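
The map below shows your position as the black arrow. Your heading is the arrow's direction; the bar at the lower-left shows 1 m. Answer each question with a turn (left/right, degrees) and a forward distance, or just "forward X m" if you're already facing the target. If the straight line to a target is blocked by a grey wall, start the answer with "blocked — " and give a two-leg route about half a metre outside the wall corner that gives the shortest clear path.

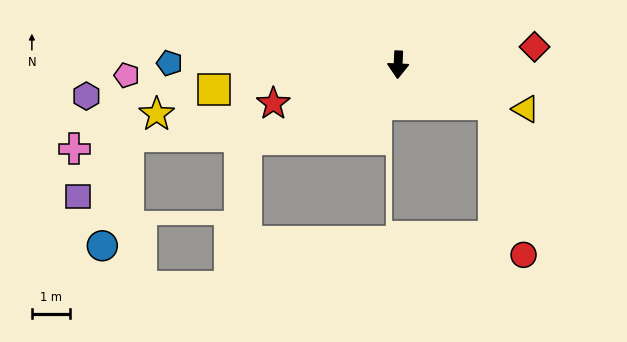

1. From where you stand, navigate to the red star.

turn right 70°, forward 3.5 m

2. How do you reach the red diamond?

turn left 100°, forward 3.6 m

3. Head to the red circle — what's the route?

blocked — turn left 70°, forward 2.7 m, then turn right 56°, forward 4.1 m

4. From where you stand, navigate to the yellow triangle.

turn left 73°, forward 3.6 m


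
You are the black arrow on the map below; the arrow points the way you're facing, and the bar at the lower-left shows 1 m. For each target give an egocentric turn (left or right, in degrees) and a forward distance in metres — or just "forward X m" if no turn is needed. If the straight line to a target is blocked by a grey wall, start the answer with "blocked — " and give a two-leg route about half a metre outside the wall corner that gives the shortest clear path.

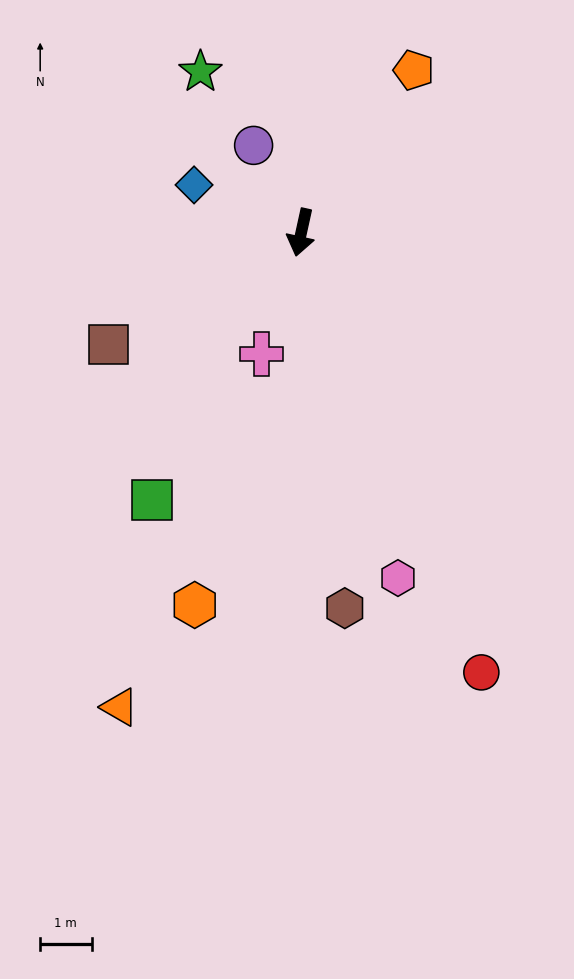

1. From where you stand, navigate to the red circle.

turn left 35°, forward 9.3 m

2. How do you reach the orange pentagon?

turn left 158°, forward 3.8 m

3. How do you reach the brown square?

turn right 47°, forward 4.3 m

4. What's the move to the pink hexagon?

turn left 28°, forward 7.0 m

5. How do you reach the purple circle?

turn right 139°, forward 1.9 m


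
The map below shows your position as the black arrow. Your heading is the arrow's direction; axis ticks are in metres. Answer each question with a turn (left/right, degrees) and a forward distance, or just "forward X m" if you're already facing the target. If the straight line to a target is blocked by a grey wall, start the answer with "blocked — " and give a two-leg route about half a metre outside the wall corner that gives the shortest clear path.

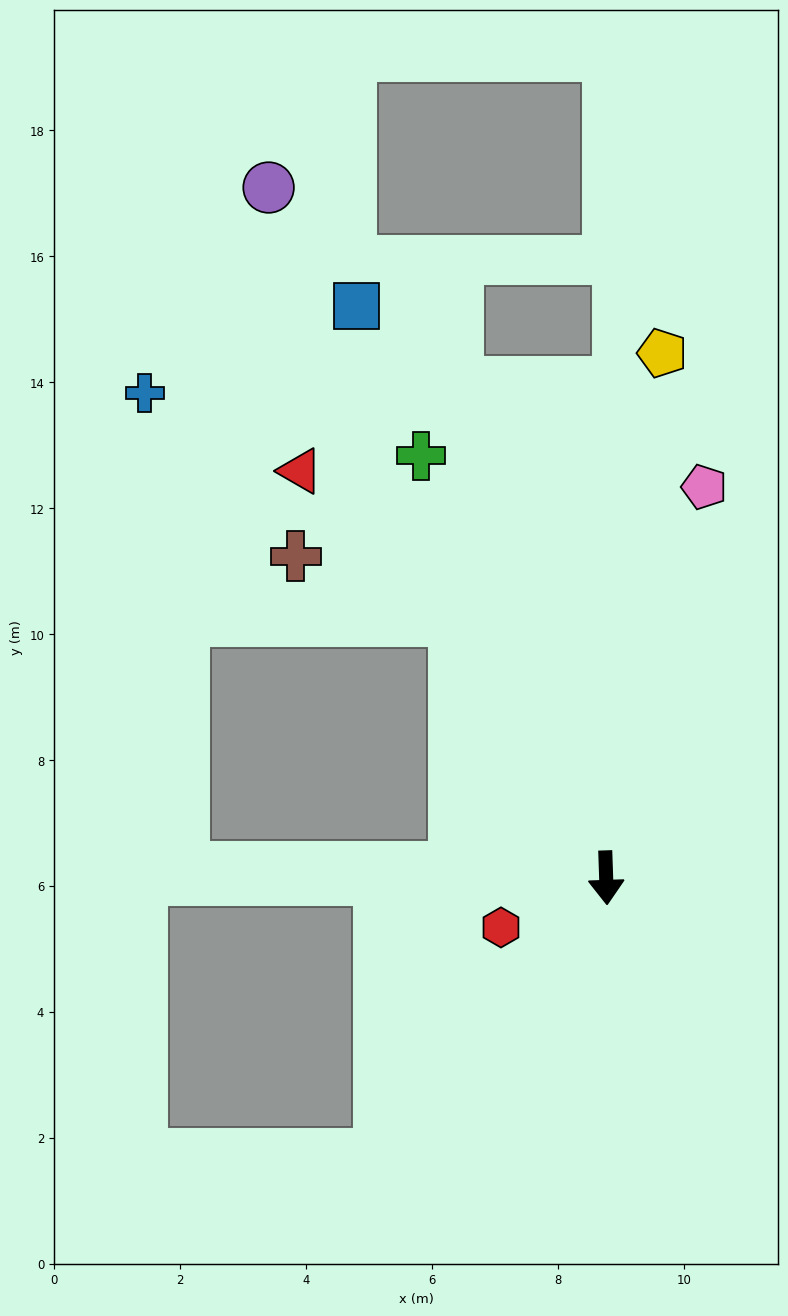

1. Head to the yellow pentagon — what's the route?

turn left 172°, forward 8.4 m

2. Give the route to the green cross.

turn right 158°, forward 7.3 m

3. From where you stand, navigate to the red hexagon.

turn right 67°, forward 1.8 m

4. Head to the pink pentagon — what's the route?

turn left 164°, forward 6.4 m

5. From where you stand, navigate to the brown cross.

blocked — turn right 152°, forward 4.7 m, then turn left 38°, forward 2.7 m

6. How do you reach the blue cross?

blocked — turn right 93°, forward 6.7 m, then turn right 84°, forward 7.6 m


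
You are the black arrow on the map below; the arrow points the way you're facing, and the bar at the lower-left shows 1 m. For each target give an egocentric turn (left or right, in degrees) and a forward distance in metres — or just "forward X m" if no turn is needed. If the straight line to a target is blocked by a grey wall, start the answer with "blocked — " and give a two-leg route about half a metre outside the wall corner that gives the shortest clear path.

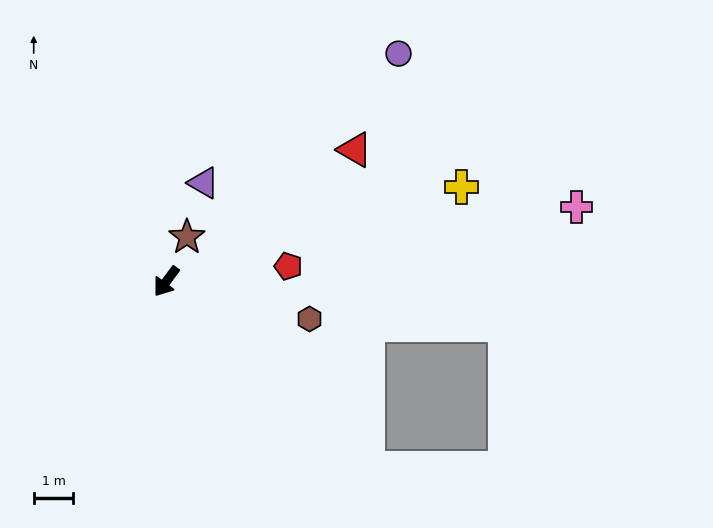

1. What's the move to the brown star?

turn right 168°, forward 1.2 m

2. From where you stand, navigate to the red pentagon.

turn left 134°, forward 3.1 m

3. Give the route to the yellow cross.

turn left 144°, forward 7.8 m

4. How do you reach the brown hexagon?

turn left 112°, forward 3.7 m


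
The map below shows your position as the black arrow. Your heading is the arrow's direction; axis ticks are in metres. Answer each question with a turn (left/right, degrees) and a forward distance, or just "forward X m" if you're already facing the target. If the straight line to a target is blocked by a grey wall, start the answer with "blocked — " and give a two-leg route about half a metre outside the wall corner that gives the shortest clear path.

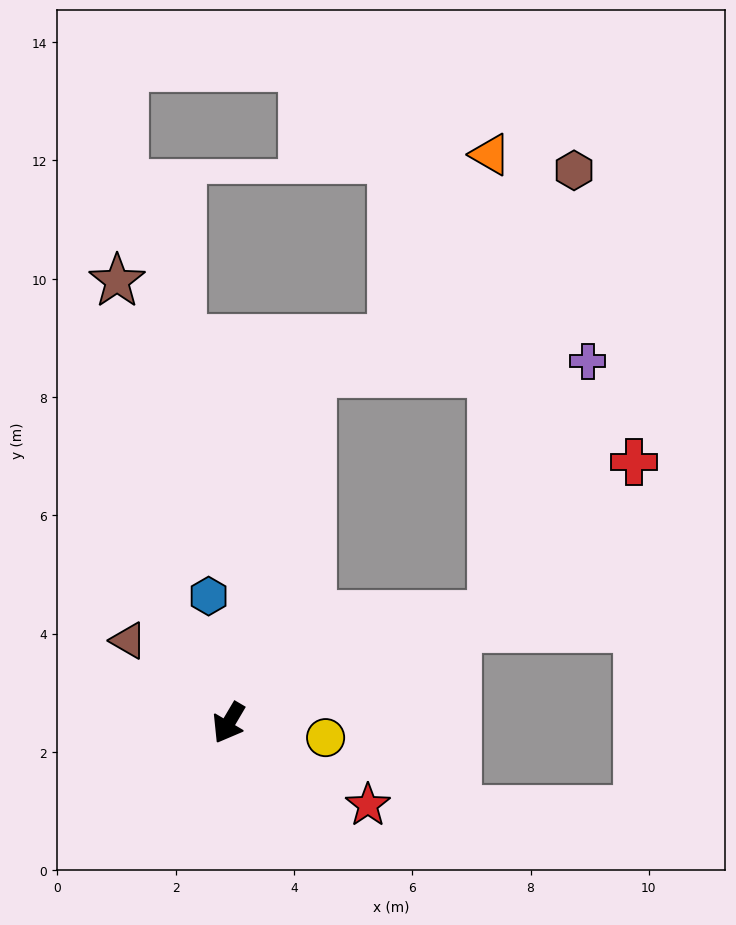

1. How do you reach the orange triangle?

blocked — turn left 143°, forward 4.8 m, then turn left 68°, forward 7.8 m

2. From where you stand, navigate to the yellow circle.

turn left 112°, forward 1.7 m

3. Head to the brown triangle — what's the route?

turn right 99°, forward 2.2 m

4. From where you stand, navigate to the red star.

turn left 90°, forward 2.7 m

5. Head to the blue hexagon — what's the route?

turn right 140°, forward 2.2 m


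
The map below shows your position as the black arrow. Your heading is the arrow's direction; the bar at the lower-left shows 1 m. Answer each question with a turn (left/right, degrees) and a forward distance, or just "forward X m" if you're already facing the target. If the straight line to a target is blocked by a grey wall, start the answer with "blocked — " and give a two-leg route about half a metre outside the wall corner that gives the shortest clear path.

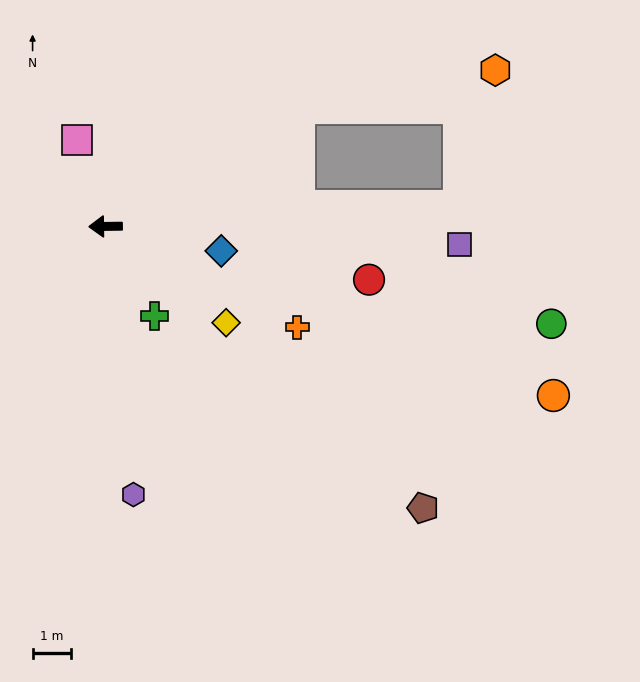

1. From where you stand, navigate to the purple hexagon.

turn left 95°, forward 7.1 m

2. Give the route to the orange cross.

turn left 152°, forward 5.7 m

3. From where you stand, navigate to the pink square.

turn right 73°, forward 2.4 m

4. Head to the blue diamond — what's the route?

turn left 167°, forward 3.1 m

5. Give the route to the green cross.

turn left 118°, forward 2.7 m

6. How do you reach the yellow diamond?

turn left 141°, forward 4.0 m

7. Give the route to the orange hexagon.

blocked — turn right 149°, forward 5.9 m, then turn right 21°, forward 5.2 m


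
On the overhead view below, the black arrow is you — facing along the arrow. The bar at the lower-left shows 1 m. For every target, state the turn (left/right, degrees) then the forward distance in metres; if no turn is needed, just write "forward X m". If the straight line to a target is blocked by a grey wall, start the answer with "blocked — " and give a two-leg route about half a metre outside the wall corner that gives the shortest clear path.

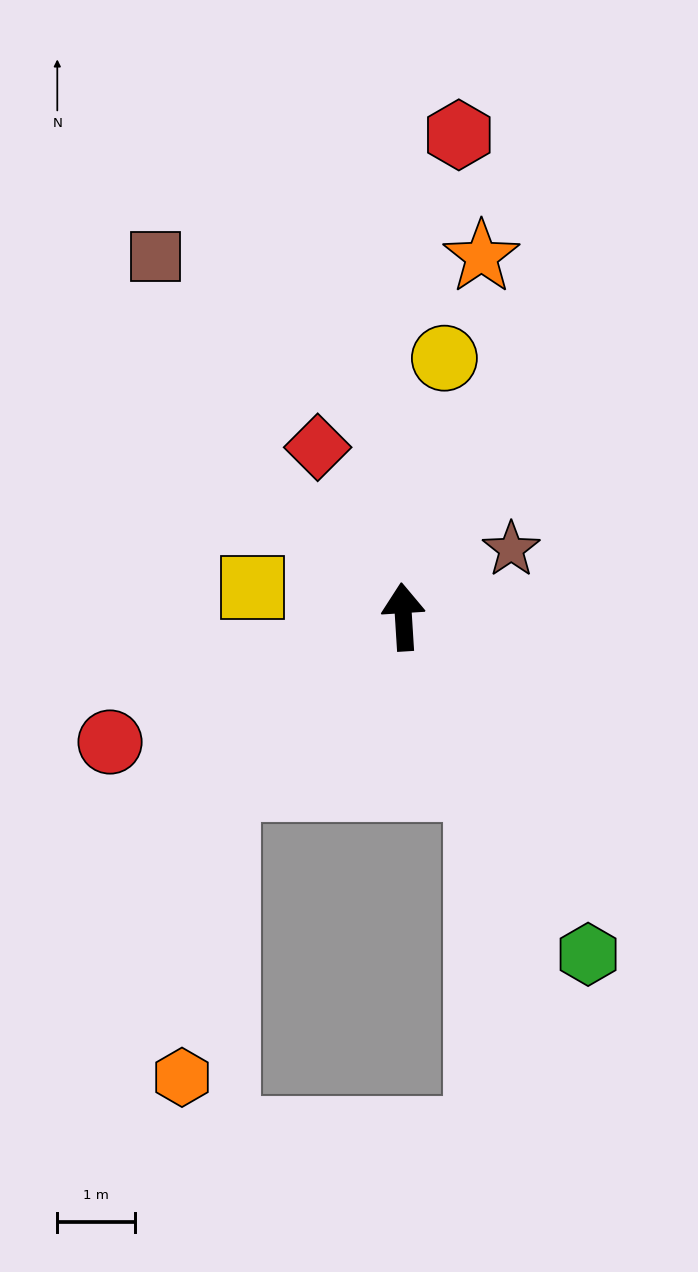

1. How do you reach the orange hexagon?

blocked — turn left 131°, forward 3.2 m, then turn left 36°, forward 3.8 m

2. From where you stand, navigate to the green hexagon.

turn right 155°, forward 4.9 m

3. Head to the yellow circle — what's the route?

turn right 13°, forward 3.4 m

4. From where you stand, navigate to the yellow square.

turn left 75°, forward 2.0 m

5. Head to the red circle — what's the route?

turn left 110°, forward 4.1 m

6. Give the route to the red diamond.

turn left 23°, forward 2.4 m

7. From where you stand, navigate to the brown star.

turn right 62°, forward 1.6 m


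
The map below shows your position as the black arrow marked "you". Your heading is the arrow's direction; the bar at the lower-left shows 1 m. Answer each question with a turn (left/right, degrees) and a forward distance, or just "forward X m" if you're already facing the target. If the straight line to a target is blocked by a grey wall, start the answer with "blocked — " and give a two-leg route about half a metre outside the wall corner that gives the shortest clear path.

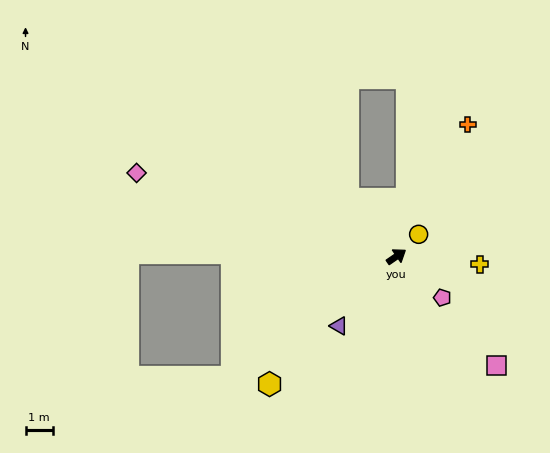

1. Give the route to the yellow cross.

turn right 40°, forward 3.0 m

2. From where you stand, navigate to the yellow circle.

turn left 10°, forward 1.1 m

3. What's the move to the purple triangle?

turn right 164°, forward 3.3 m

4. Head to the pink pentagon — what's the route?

turn right 76°, forward 2.2 m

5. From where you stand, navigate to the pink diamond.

turn left 128°, forward 9.9 m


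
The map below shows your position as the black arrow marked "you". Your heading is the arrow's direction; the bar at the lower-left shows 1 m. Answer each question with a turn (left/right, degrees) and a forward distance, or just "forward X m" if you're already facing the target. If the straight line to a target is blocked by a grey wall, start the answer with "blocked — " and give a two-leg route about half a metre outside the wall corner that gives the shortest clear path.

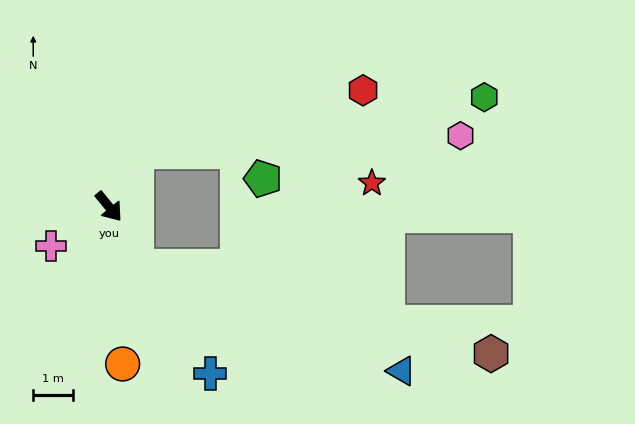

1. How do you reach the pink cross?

turn right 95°, forward 1.7 m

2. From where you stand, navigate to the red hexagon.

blocked — turn left 113°, forward 1.5 m, then turn right 47°, forward 5.8 m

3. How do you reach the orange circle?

turn right 34°, forward 3.9 m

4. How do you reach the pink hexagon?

blocked — turn left 113°, forward 1.5 m, then turn right 59°, forward 8.0 m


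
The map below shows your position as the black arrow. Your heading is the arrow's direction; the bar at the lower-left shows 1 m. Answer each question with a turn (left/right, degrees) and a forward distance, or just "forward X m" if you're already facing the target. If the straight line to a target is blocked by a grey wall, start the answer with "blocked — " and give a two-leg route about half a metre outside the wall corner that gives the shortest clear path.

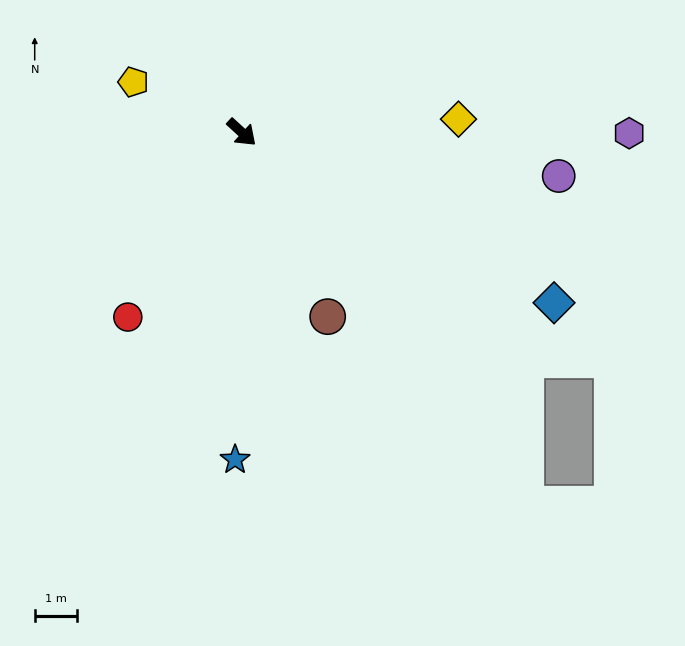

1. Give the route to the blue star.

turn right 49°, forward 7.7 m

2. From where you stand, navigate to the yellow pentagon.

turn right 162°, forward 2.8 m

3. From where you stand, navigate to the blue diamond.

turn left 14°, forward 8.3 m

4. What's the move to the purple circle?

turn left 35°, forward 7.5 m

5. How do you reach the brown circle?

turn right 23°, forward 4.8 m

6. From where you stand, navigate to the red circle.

turn right 79°, forward 5.1 m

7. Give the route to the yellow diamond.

turn left 46°, forward 5.1 m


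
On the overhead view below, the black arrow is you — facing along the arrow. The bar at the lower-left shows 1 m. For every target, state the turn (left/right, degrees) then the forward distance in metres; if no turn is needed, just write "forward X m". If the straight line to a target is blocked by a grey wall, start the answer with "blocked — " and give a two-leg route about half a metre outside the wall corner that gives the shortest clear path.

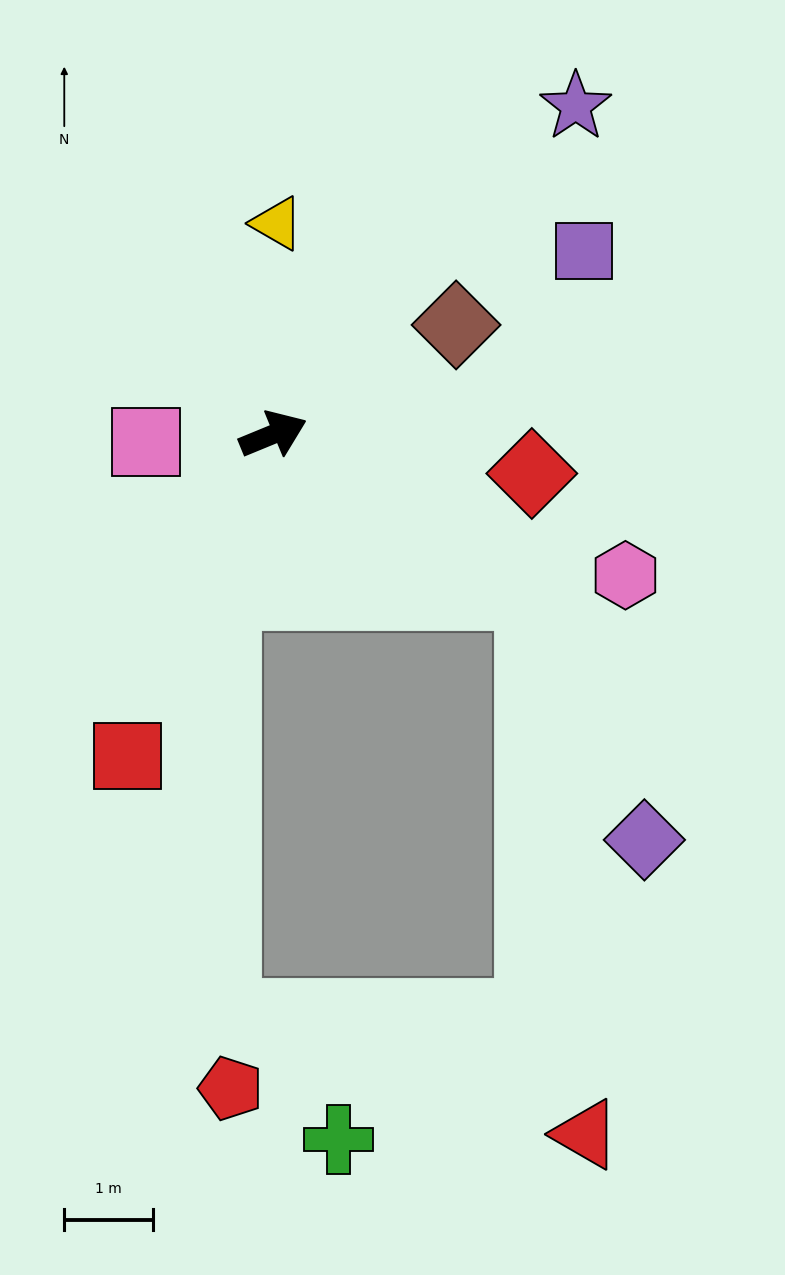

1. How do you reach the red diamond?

turn right 31°, forward 2.9 m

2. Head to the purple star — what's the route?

turn left 25°, forward 5.0 m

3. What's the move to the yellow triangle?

turn left 67°, forward 2.4 m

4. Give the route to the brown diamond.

turn left 9°, forward 2.4 m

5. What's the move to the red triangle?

blocked — turn right 54°, forward 3.4 m, then turn right 53°, forward 6.1 m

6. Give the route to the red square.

turn right 137°, forward 4.0 m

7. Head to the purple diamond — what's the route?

blocked — turn right 54°, forward 3.4 m, then turn right 34°, forward 3.1 m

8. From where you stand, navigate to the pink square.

turn left 161°, forward 1.4 m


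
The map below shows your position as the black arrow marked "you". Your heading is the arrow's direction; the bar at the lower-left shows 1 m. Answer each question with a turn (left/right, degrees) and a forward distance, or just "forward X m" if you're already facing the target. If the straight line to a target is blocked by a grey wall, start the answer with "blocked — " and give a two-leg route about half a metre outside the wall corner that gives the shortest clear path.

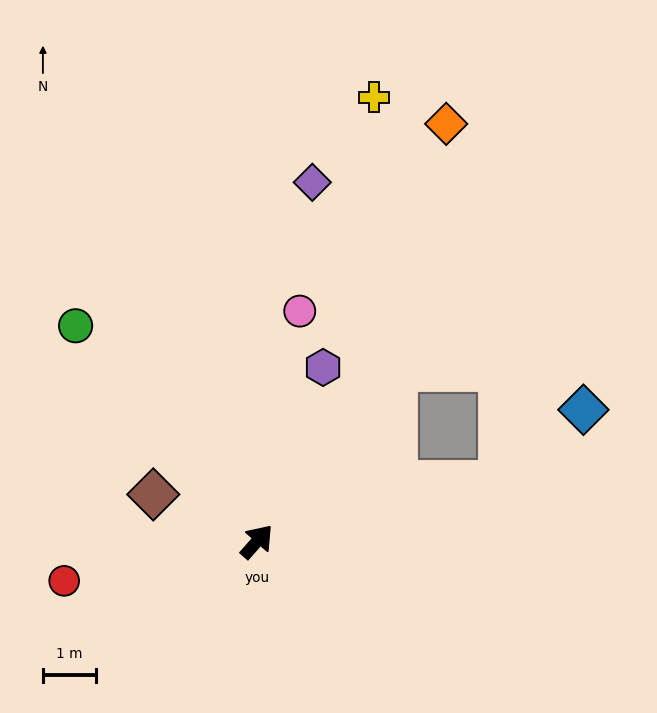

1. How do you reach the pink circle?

turn left 31°, forward 4.4 m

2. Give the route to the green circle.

turn left 81°, forward 5.3 m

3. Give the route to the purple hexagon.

turn left 21°, forward 3.5 m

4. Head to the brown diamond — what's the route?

turn left 107°, forward 2.1 m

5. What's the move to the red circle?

turn left 143°, forward 3.7 m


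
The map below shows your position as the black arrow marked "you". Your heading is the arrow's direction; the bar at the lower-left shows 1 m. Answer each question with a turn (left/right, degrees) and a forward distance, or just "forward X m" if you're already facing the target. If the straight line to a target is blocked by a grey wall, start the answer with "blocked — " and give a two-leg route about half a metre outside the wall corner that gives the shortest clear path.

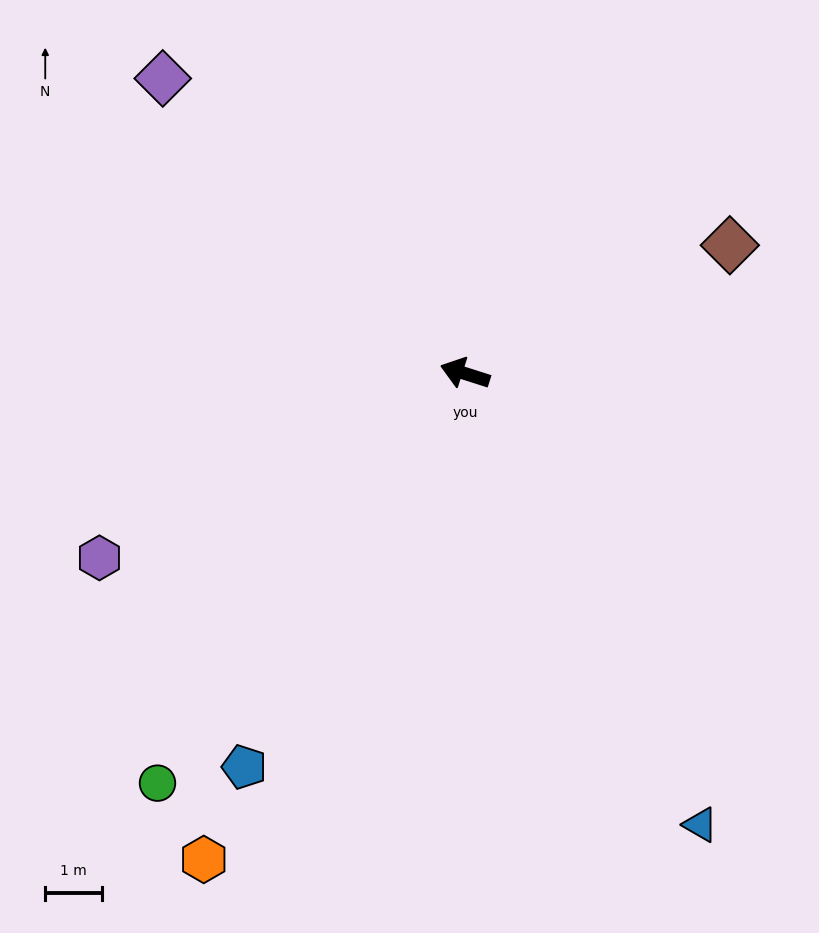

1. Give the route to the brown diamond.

turn right 136°, forward 5.2 m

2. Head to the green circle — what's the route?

turn left 71°, forward 9.0 m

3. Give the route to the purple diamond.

turn right 27°, forward 7.4 m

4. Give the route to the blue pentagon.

turn left 78°, forward 7.9 m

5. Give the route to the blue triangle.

turn left 135°, forward 8.9 m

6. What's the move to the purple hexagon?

turn left 44°, forward 7.2 m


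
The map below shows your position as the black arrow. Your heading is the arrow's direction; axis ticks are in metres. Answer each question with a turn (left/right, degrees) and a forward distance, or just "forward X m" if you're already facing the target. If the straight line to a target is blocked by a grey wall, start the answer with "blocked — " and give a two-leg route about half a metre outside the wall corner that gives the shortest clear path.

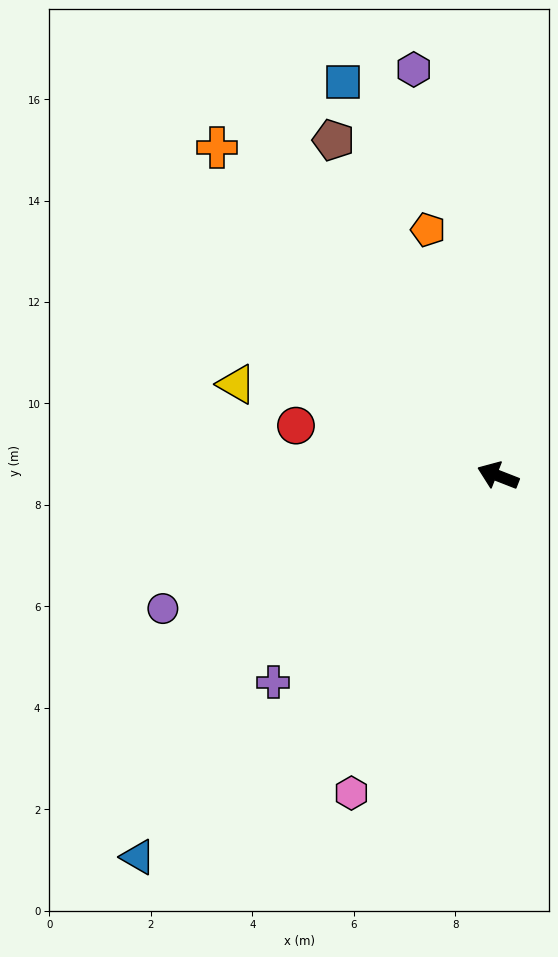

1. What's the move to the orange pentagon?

turn right 53°, forward 5.0 m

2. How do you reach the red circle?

turn left 7°, forward 4.1 m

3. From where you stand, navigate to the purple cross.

turn left 64°, forward 6.0 m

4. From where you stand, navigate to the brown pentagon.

turn right 43°, forward 7.4 m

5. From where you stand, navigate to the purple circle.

turn left 43°, forward 7.1 m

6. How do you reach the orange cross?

turn right 28°, forward 8.5 m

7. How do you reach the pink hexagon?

turn left 87°, forward 6.9 m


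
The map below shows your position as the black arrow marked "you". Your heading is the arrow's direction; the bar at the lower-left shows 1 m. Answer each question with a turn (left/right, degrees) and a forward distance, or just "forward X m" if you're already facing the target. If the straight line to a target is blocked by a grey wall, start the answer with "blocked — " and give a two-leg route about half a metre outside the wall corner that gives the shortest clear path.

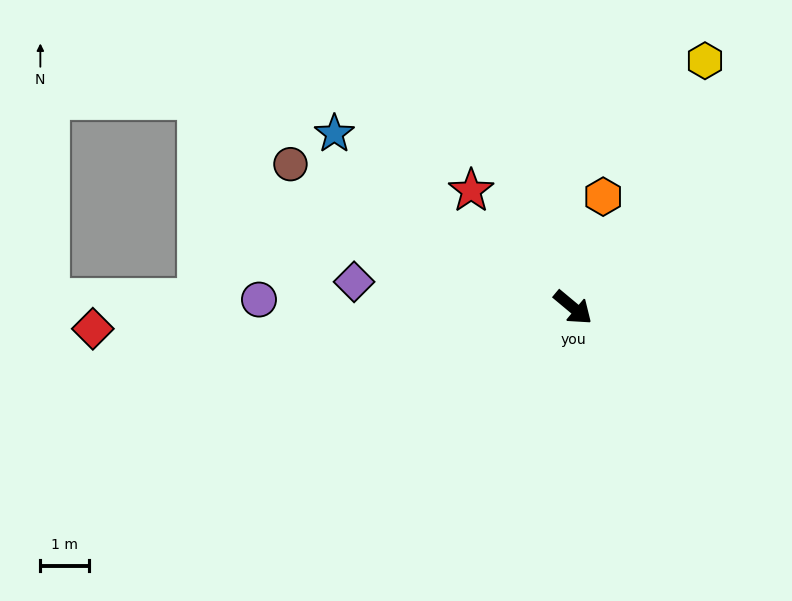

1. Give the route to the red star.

turn left 171°, forward 3.2 m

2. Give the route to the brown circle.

turn right 167°, forward 6.5 m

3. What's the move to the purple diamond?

turn right 147°, forward 4.5 m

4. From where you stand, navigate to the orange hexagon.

turn left 115°, forward 2.4 m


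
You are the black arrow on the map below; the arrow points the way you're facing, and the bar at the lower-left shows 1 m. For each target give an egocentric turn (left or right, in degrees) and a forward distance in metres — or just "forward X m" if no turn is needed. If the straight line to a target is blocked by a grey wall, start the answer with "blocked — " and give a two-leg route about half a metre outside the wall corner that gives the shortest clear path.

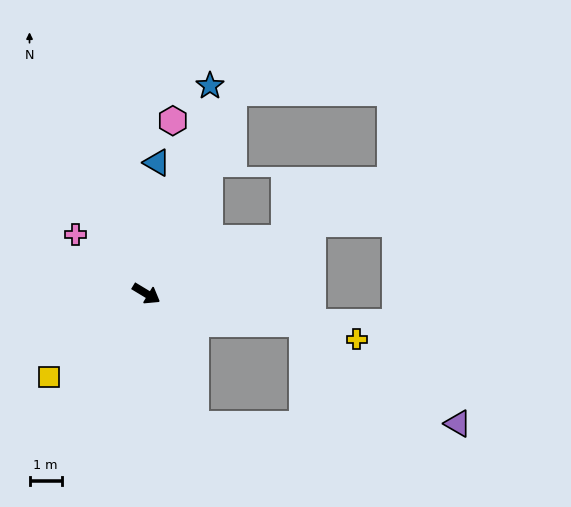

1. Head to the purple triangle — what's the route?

blocked — turn left 20°, forward 4.9 m, then turn right 22°, forward 5.7 m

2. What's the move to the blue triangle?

turn left 117°, forward 4.1 m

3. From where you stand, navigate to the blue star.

turn left 104°, forward 6.7 m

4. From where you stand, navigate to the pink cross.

turn left 171°, forward 2.9 m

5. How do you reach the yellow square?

turn right 108°, forward 4.0 m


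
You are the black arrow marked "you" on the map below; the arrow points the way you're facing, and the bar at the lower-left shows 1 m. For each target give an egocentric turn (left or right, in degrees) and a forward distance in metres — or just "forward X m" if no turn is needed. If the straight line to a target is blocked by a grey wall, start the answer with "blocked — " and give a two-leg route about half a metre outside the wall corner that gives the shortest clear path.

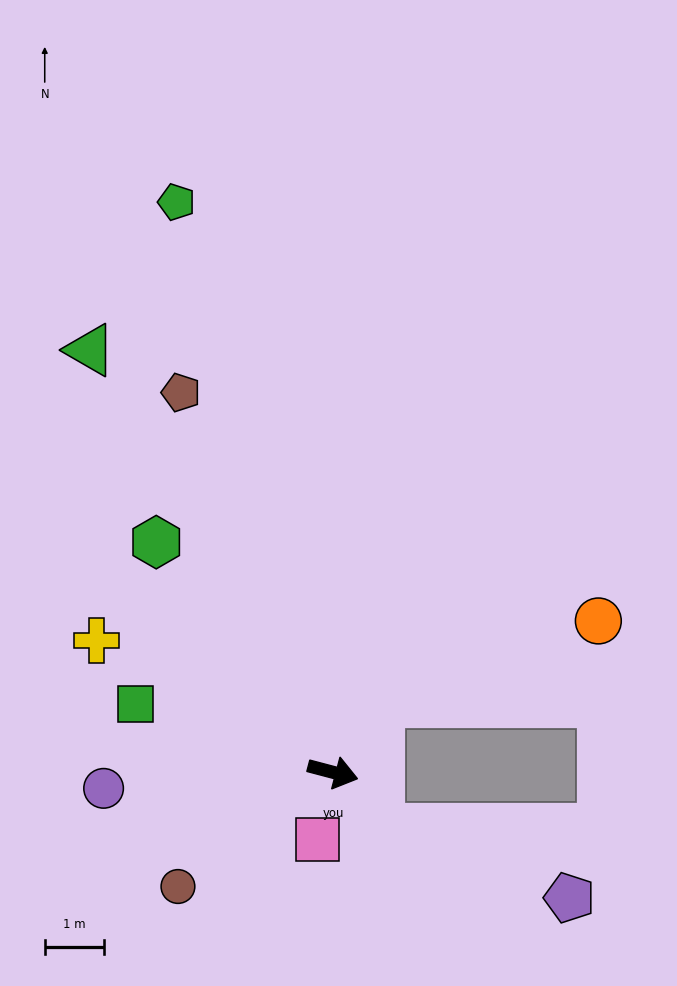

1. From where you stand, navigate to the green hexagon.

turn left 142°, forward 4.9 m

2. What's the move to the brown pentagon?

turn left 127°, forward 6.9 m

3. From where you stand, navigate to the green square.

turn left 176°, forward 3.5 m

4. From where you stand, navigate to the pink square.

turn right 88°, forward 1.2 m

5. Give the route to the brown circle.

turn right 129°, forward 3.3 m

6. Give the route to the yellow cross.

turn left 166°, forward 4.6 m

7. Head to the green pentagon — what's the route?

turn left 120°, forward 10.0 m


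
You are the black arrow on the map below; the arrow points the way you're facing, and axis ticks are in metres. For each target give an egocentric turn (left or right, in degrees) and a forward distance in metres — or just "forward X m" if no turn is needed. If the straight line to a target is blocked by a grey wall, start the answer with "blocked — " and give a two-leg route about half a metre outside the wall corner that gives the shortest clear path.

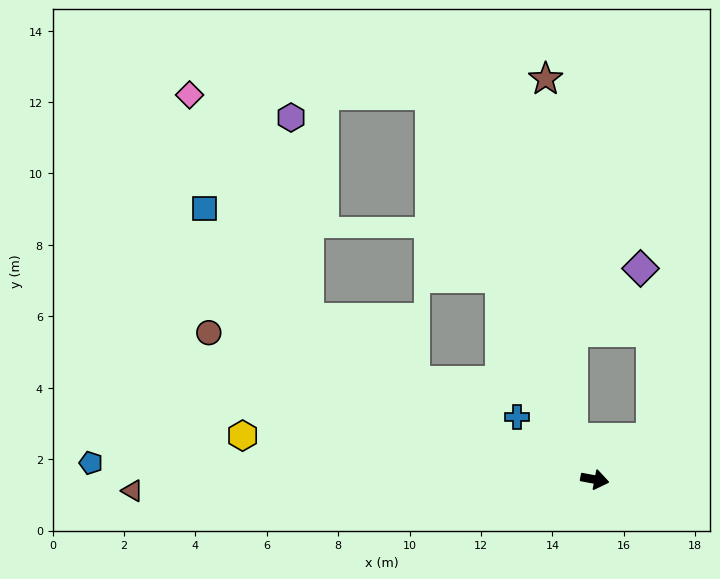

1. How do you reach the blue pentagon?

turn right 171°, forward 14.1 m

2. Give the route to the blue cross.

turn left 152°, forward 2.8 m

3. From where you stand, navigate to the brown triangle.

turn right 168°, forward 13.0 m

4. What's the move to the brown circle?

turn left 170°, forward 11.6 m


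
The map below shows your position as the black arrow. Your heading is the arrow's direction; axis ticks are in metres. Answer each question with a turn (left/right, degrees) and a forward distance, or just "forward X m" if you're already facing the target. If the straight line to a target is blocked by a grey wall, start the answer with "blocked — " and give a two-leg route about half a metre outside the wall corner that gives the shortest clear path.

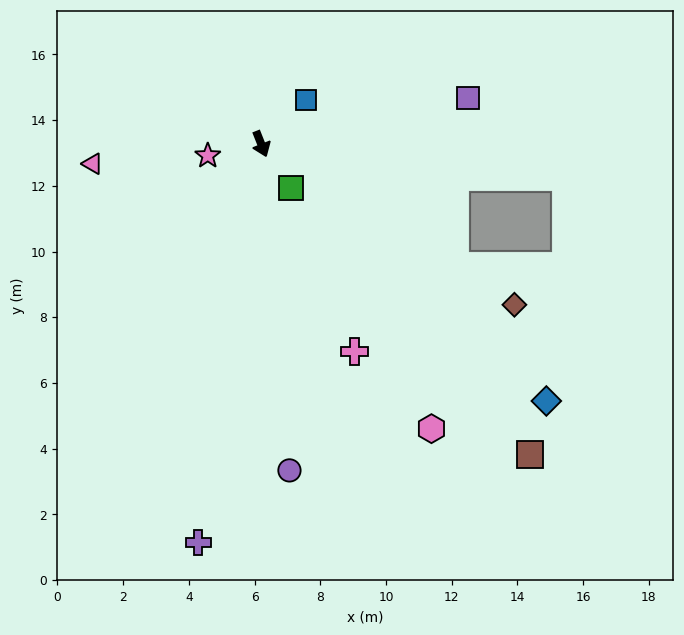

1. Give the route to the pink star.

turn right 99°, forward 1.7 m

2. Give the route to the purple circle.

turn right 17°, forward 10.0 m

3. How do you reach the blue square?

turn left 113°, forward 1.9 m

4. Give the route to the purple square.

turn left 81°, forward 6.5 m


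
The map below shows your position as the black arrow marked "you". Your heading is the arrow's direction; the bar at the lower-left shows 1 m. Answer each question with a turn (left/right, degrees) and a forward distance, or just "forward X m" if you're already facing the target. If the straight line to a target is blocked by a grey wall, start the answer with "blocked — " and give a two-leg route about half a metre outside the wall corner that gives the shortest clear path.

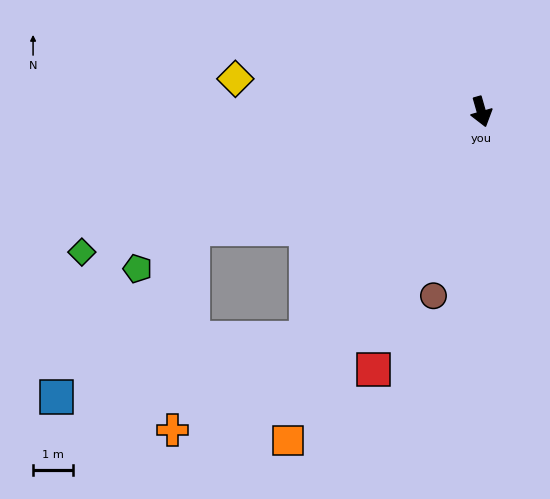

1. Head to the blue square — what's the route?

blocked — turn right 54°, forward 7.2 m, then turn right 39°, forward 6.4 m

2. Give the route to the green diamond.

turn right 87°, forward 10.6 m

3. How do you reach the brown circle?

turn right 31°, forward 4.8 m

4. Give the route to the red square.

turn right 39°, forward 7.0 m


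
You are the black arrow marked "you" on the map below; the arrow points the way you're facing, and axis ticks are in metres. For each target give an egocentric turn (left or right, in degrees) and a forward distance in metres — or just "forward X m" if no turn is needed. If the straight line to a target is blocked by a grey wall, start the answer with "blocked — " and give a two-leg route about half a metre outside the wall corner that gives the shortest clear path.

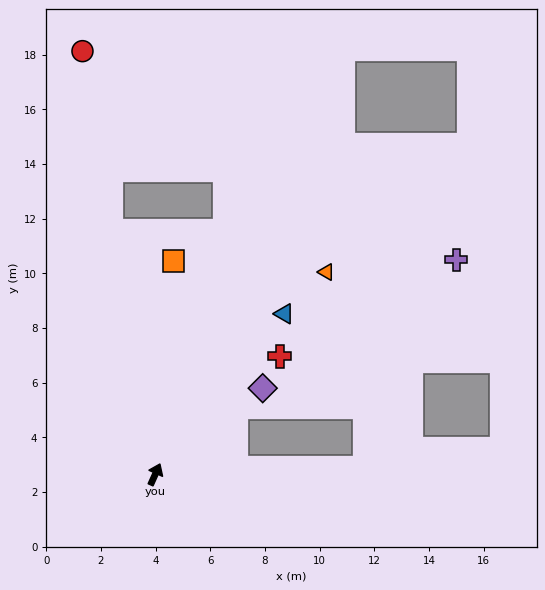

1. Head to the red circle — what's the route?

turn left 34°, forward 15.7 m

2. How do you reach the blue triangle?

turn right 15°, forward 7.5 m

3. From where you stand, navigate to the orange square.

turn left 19°, forward 7.8 m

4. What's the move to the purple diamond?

turn right 27°, forward 5.0 m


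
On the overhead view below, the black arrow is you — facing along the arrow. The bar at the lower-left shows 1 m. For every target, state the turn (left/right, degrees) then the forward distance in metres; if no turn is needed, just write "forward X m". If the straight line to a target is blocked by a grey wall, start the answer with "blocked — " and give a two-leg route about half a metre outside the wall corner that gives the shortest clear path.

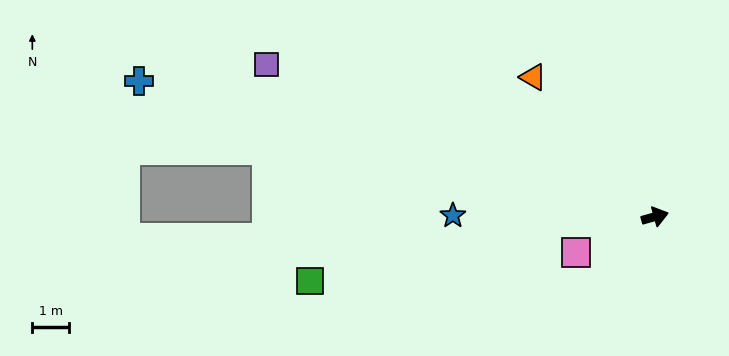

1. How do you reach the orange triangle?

turn left 116°, forward 5.0 m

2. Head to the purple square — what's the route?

turn left 143°, forward 11.2 m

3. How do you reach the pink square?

turn right 171°, forward 2.3 m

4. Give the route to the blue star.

turn left 164°, forward 5.4 m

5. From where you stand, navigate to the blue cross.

turn left 150°, forward 14.4 m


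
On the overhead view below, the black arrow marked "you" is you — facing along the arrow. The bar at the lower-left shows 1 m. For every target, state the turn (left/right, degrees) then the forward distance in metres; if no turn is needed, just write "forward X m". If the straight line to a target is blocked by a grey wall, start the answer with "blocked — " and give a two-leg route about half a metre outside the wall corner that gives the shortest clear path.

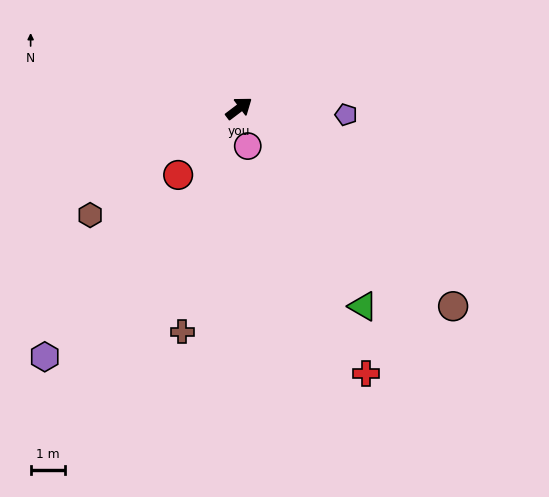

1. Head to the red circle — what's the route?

turn right 170°, forward 2.6 m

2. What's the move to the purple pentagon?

turn right 41°, forward 3.1 m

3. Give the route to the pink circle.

turn right 114°, forward 1.1 m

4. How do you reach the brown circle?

turn right 80°, forward 8.4 m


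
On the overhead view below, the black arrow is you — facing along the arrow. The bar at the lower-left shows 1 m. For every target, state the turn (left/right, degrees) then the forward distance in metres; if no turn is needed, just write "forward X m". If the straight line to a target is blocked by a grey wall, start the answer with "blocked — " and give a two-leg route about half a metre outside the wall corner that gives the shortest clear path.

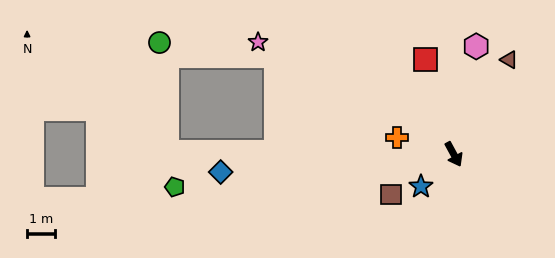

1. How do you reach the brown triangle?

turn left 121°, forward 3.9 m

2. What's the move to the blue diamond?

turn right 114°, forward 8.3 m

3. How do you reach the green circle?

blocked — turn right 119°, forward 10.1 m, then turn right 85°, forward 3.9 m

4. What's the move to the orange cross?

turn right 135°, forward 2.1 m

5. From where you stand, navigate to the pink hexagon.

turn left 140°, forward 3.9 m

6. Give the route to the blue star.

turn right 74°, forward 1.6 m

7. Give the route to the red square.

turn left 168°, forward 3.5 m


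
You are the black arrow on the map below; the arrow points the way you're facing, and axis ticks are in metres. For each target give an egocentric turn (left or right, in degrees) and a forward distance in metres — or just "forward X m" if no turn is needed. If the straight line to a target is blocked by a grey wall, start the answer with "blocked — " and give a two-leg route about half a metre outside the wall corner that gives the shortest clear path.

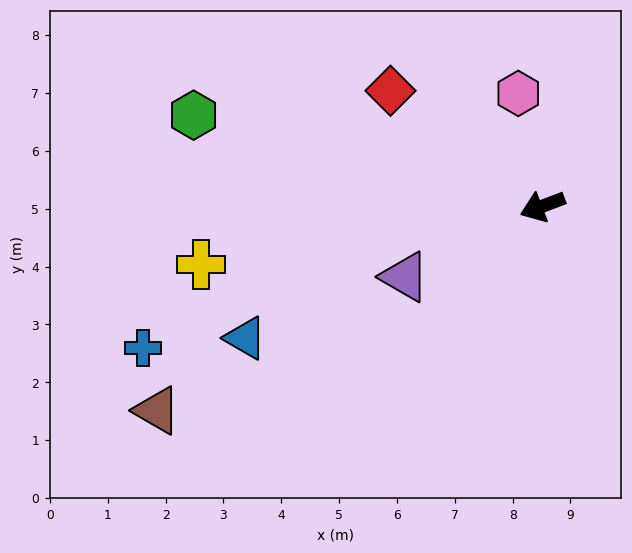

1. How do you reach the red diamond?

turn right 58°, forward 3.3 m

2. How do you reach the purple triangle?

turn left 6°, forward 2.7 m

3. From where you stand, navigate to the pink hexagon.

turn right 99°, forward 2.0 m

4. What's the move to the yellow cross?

turn right 11°, forward 6.0 m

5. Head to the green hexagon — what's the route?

turn right 35°, forward 6.2 m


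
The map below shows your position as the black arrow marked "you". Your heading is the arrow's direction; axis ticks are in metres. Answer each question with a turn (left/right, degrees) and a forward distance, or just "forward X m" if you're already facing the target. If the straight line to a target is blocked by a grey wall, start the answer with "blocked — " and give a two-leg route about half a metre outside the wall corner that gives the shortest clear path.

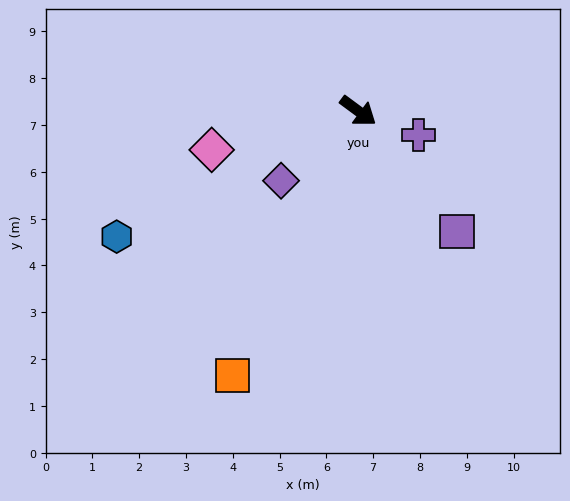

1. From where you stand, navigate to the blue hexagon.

turn right 116°, forward 5.8 m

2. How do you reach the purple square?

turn right 14°, forward 3.3 m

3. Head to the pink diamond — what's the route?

turn right 129°, forward 3.2 m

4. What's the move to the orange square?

turn right 79°, forward 6.3 m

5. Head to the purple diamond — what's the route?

turn right 101°, forward 2.2 m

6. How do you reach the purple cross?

turn left 15°, forward 1.4 m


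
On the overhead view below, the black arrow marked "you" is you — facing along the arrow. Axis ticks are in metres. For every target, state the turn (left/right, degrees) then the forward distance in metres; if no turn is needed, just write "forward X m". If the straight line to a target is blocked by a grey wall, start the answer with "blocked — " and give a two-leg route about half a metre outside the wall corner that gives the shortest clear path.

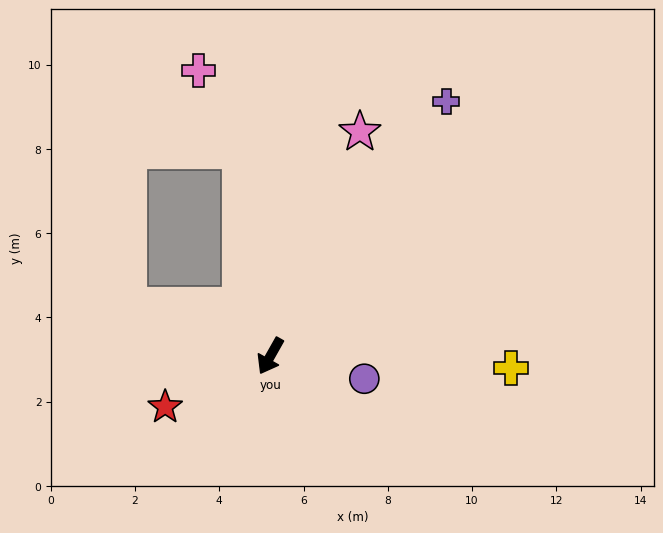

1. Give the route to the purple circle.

turn left 106°, forward 2.3 m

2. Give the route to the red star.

turn right 35°, forward 2.8 m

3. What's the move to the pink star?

turn right 172°, forward 5.7 m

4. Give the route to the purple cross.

turn left 175°, forward 7.3 m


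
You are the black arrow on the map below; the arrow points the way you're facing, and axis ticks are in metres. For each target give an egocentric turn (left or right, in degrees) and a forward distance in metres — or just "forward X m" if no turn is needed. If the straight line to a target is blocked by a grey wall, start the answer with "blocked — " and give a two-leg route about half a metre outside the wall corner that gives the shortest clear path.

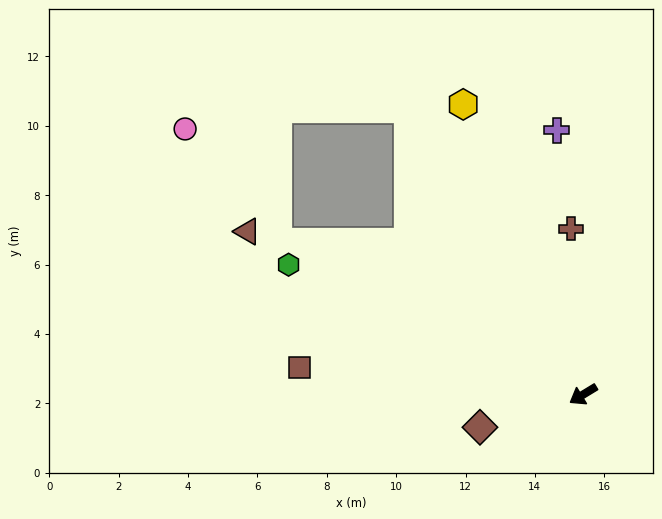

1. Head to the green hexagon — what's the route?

turn right 55°, forward 9.3 m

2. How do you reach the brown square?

turn right 37°, forward 8.2 m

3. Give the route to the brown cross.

turn right 117°, forward 4.8 m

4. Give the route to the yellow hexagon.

turn right 99°, forward 9.0 m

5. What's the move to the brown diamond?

turn right 14°, forward 3.1 m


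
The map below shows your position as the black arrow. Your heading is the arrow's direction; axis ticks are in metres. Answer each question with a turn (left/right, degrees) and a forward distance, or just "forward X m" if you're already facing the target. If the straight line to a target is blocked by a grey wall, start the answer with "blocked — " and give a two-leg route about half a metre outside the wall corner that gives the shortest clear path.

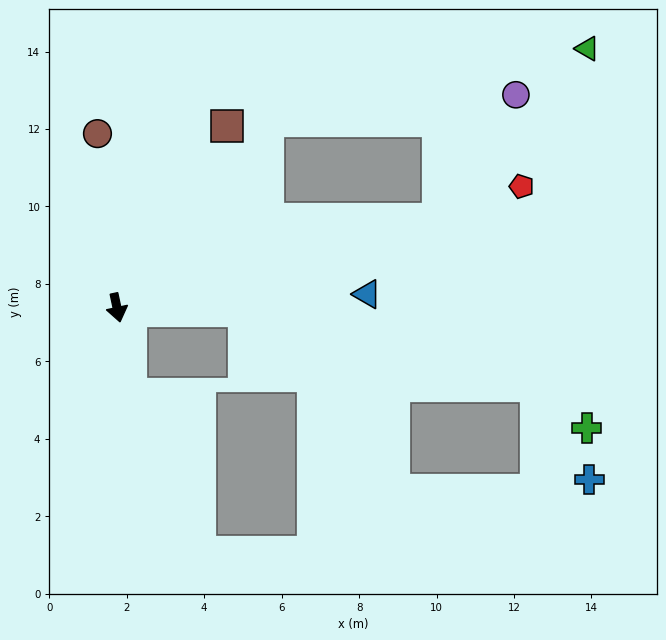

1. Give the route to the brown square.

turn left 137°, forward 5.5 m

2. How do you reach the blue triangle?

turn left 81°, forward 6.5 m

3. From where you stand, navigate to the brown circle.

turn left 174°, forward 4.5 m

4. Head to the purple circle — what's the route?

blocked — turn left 93°, forward 8.6 m, then turn left 43°, forward 3.8 m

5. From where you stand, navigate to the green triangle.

blocked — turn left 93°, forward 8.6 m, then turn left 34°, forward 5.9 m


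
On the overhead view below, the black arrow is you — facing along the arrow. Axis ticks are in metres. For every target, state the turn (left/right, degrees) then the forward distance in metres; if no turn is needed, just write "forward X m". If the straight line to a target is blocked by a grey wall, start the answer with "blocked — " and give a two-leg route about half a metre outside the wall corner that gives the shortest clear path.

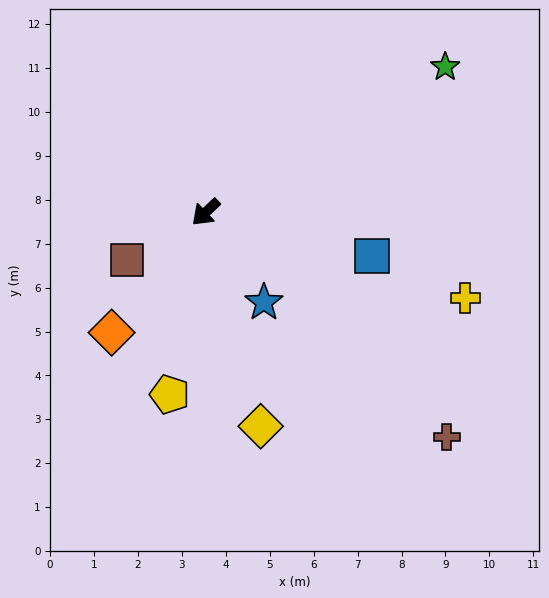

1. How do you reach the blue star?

turn left 79°, forward 2.4 m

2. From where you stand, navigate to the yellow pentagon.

turn left 35°, forward 4.2 m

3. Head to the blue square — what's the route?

turn left 122°, forward 3.9 m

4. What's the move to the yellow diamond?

turn left 61°, forward 5.0 m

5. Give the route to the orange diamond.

turn left 9°, forward 3.5 m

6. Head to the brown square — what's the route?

turn right 12°, forward 2.1 m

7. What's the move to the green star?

turn left 168°, forward 6.4 m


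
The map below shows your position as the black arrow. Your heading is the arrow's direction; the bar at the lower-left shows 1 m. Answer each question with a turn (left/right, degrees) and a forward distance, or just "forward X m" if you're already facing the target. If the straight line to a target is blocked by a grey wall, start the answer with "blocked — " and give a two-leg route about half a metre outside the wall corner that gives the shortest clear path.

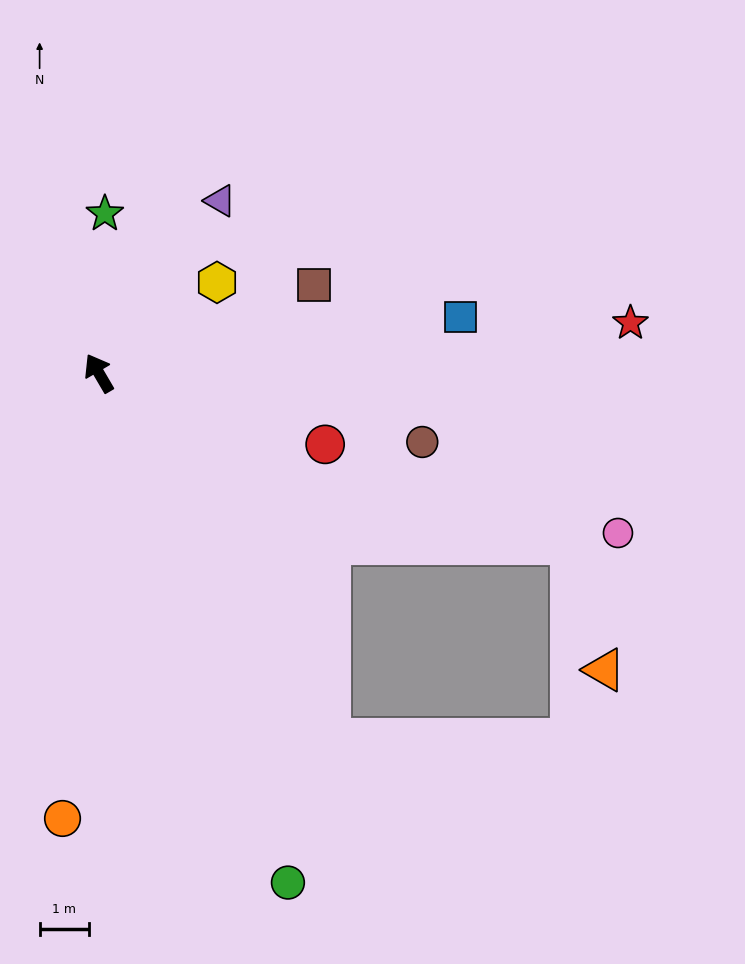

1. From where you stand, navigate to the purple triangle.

turn right 65°, forward 4.3 m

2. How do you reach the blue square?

turn right 111°, forward 7.4 m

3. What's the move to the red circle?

turn right 138°, forward 4.8 m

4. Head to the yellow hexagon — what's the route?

turn right 83°, forward 3.0 m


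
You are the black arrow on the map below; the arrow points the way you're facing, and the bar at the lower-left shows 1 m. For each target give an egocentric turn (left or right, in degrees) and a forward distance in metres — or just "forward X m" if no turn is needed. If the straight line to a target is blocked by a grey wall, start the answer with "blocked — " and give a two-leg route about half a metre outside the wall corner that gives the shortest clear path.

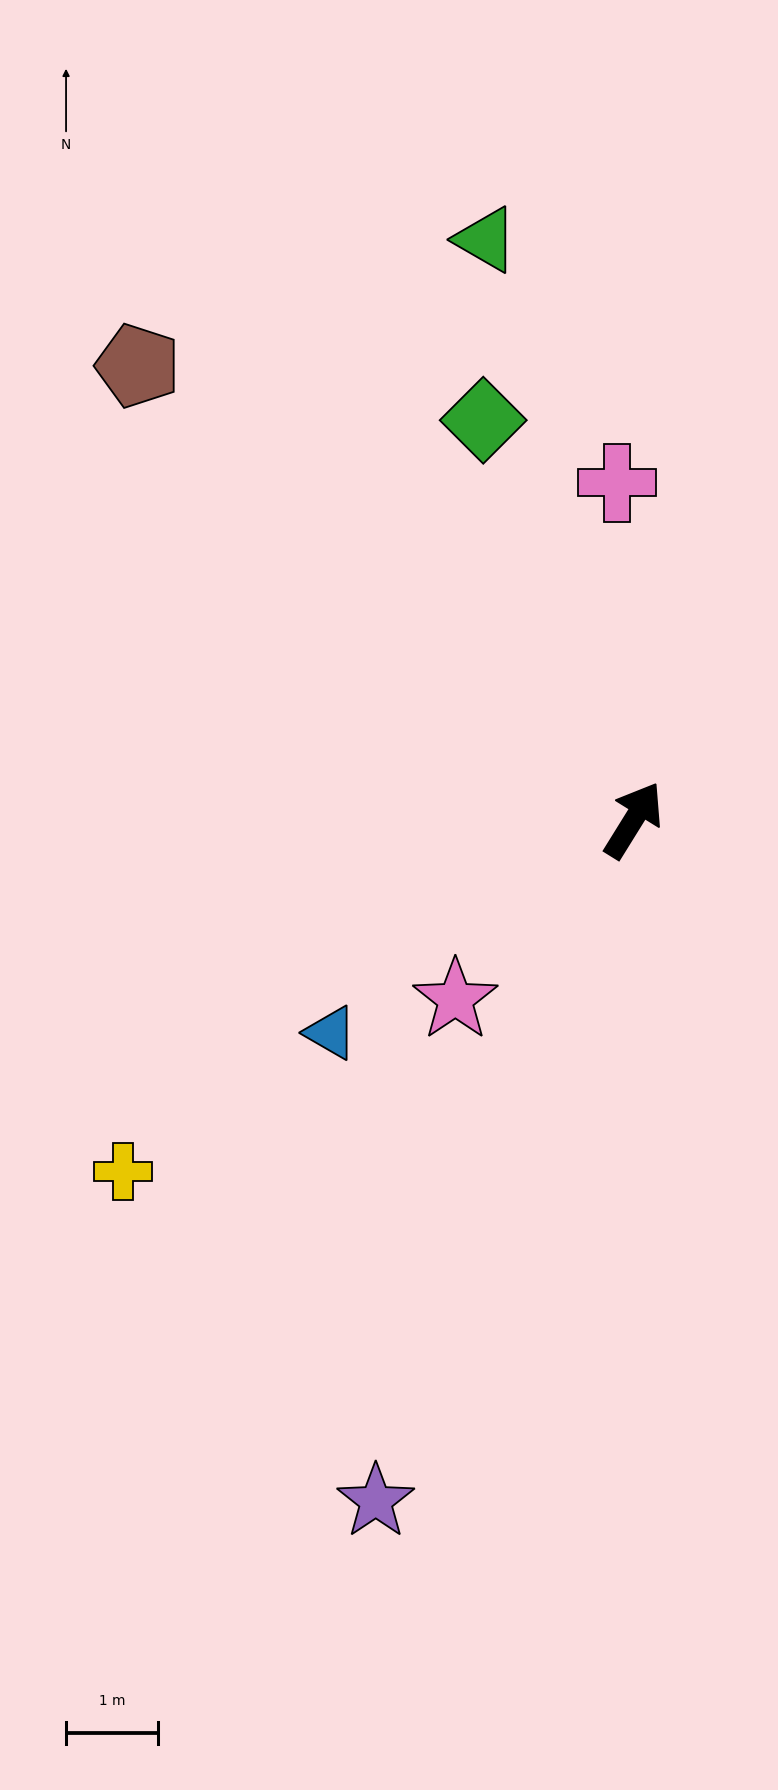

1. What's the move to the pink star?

turn left 167°, forward 2.8 m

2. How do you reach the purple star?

turn right 169°, forward 7.9 m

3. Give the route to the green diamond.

turn left 52°, forward 4.6 m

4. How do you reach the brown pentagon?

turn left 79°, forward 7.3 m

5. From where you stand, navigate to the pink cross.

turn left 35°, forward 3.7 m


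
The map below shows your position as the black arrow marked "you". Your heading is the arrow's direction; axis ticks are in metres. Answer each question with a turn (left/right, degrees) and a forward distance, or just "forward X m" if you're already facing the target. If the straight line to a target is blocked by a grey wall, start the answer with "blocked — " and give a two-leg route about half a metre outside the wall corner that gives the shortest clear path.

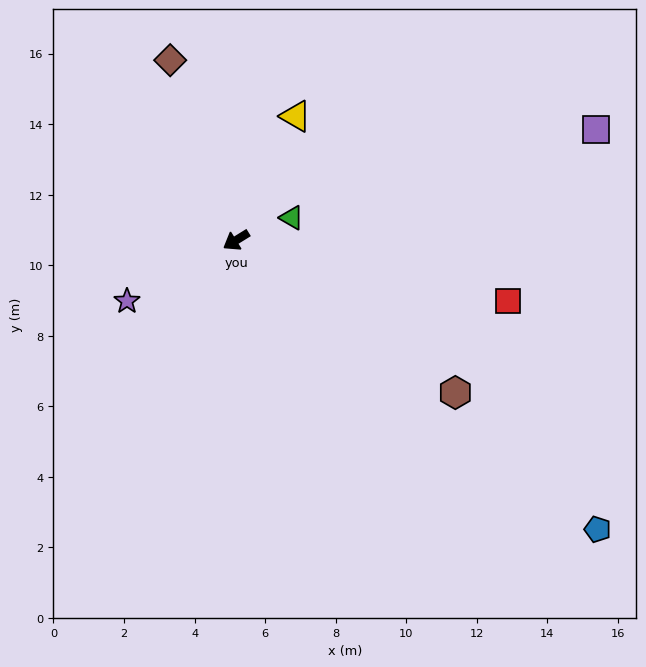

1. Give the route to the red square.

turn left 136°, forward 7.9 m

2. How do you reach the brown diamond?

turn right 102°, forward 5.4 m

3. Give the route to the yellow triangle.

turn right 147°, forward 3.9 m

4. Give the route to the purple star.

turn right 3°, forward 3.5 m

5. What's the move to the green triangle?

turn left 170°, forward 1.7 m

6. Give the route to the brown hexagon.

turn left 113°, forward 7.6 m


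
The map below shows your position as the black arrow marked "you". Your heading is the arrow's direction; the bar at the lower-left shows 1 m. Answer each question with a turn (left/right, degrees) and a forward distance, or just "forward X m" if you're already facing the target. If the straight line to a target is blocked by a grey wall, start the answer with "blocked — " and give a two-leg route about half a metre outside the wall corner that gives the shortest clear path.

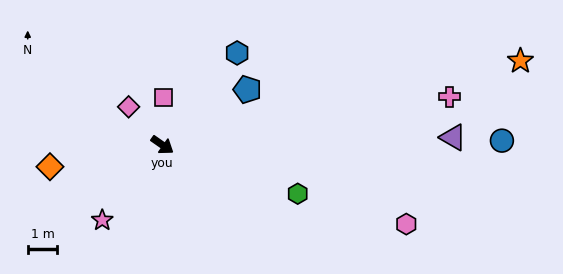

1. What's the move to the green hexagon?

turn left 15°, forward 4.9 m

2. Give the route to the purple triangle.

turn left 36°, forward 9.8 m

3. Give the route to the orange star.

turn left 48°, forward 12.4 m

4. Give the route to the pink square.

turn left 124°, forward 1.6 m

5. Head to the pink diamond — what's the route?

turn left 166°, forward 1.7 m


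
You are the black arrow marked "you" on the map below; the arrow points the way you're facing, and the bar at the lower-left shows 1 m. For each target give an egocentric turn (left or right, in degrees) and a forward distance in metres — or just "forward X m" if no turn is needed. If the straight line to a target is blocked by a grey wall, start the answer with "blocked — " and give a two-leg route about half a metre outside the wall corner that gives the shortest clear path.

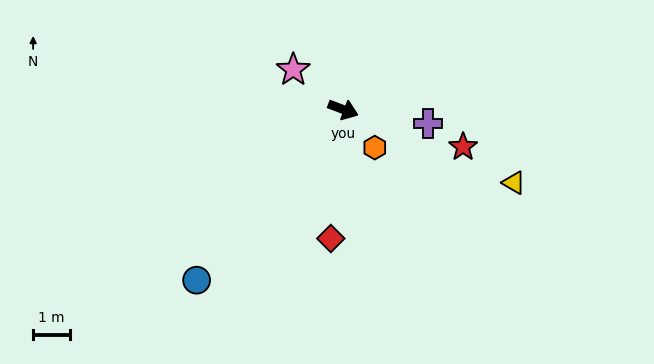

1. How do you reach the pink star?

turn left 162°, forward 1.7 m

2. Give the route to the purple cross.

turn left 11°, forward 2.3 m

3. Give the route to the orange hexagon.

turn right 30°, forward 1.3 m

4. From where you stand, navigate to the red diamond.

turn right 75°, forward 3.5 m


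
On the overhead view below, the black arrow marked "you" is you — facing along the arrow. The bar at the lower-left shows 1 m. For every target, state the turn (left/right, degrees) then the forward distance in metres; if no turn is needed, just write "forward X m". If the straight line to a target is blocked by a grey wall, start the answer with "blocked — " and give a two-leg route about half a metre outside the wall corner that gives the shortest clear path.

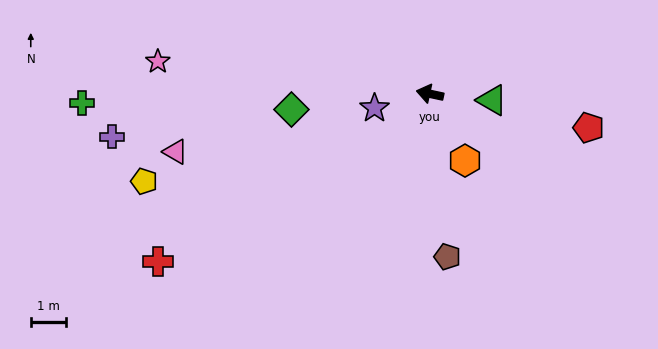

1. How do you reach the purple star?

turn left 27°, forward 1.6 m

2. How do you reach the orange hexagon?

turn left 130°, forward 2.1 m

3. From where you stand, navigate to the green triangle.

turn right 174°, forward 1.8 m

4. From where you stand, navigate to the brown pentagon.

turn left 108°, forward 4.6 m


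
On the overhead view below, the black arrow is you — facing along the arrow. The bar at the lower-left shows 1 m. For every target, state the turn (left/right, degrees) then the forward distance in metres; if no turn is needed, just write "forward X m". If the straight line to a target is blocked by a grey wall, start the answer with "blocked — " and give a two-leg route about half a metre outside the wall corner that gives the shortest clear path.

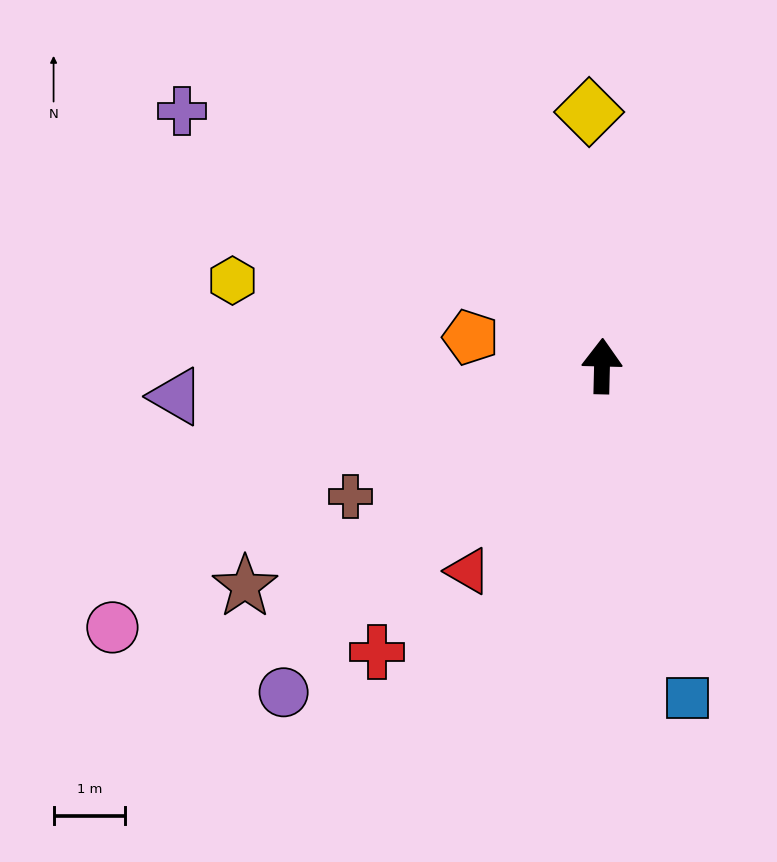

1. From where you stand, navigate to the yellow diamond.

turn left 4°, forward 3.5 m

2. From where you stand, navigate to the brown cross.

turn left 119°, forward 3.9 m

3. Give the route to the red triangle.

turn left 148°, forward 3.4 m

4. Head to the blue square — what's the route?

turn right 164°, forward 4.8 m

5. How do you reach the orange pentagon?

turn left 79°, forward 1.9 m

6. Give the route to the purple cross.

turn left 60°, forward 6.8 m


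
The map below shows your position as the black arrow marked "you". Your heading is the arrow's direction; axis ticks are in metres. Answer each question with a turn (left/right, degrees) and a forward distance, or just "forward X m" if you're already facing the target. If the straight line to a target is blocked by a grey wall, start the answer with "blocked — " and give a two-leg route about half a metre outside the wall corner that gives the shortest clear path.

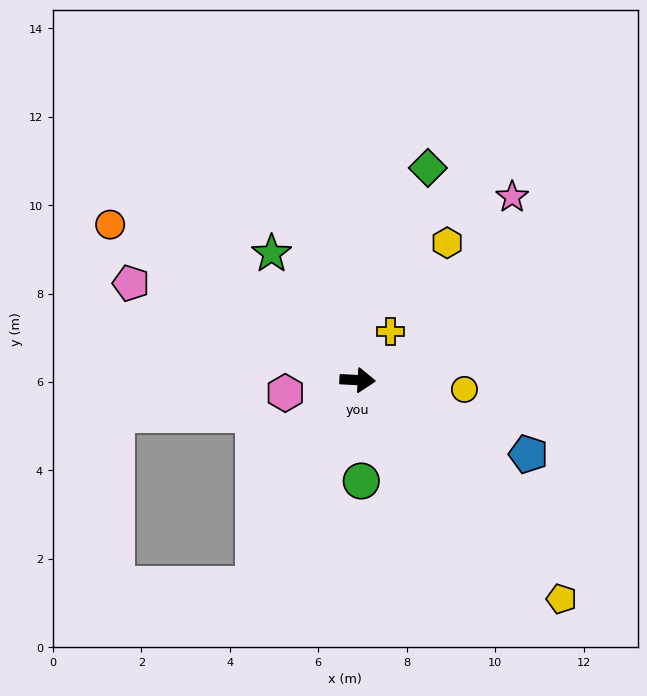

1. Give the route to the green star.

turn left 127°, forward 3.5 m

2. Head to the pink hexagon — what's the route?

turn right 167°, forward 1.7 m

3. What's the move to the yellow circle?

forward 2.4 m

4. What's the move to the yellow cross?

turn left 59°, forward 1.3 m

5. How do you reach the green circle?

turn right 85°, forward 2.3 m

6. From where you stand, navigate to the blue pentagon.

turn right 20°, forward 4.2 m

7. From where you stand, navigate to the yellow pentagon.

turn right 44°, forward 6.8 m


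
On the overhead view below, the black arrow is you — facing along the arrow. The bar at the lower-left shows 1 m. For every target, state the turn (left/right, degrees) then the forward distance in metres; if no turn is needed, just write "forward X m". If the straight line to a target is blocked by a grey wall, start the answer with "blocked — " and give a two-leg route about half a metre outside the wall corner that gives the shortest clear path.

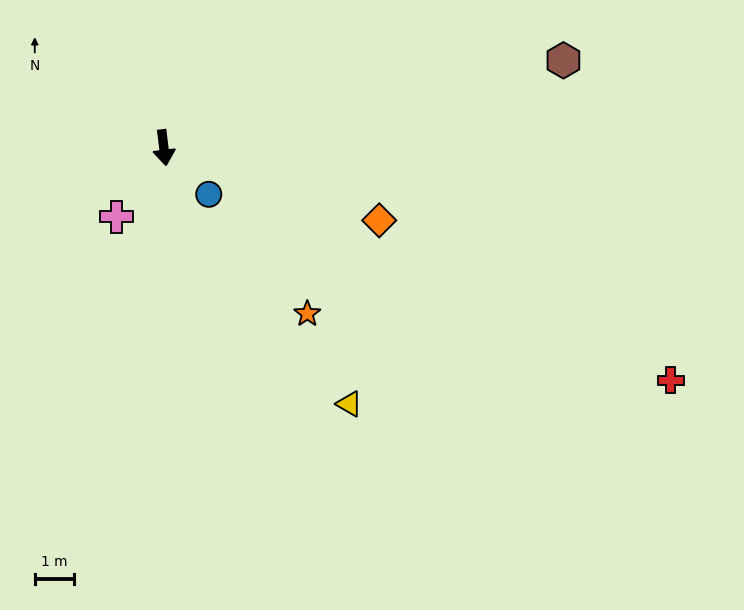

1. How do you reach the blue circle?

turn left 37°, forward 1.6 m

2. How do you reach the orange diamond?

turn left 64°, forward 5.7 m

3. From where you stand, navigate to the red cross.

turn left 58°, forward 14.1 m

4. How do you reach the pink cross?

turn right 41°, forward 2.1 m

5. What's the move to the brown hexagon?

turn left 95°, forward 10.3 m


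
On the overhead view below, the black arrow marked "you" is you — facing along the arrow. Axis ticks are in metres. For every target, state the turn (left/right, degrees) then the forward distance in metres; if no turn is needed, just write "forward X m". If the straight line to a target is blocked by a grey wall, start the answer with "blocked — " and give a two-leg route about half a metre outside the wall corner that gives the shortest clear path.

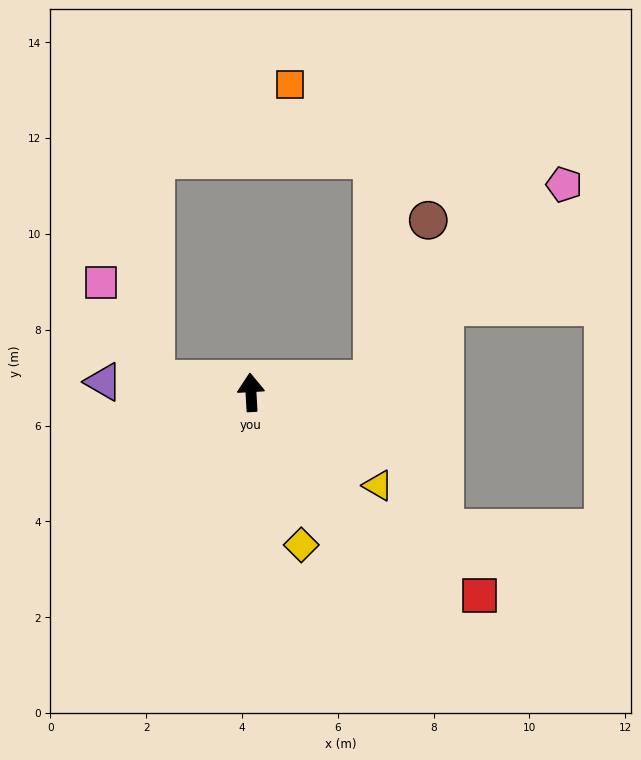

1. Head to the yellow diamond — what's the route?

turn right 165°, forward 3.4 m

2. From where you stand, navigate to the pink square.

blocked — turn left 80°, forward 2.0 m, then turn right 54°, forward 2.3 m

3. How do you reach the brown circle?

blocked — turn right 88°, forward 2.6 m, then turn left 66°, forward 3.5 m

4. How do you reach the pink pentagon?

blocked — turn right 88°, forward 2.6 m, then turn left 41°, forward 5.7 m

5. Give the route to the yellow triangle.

turn right 129°, forward 3.3 m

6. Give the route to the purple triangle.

turn left 83°, forward 3.1 m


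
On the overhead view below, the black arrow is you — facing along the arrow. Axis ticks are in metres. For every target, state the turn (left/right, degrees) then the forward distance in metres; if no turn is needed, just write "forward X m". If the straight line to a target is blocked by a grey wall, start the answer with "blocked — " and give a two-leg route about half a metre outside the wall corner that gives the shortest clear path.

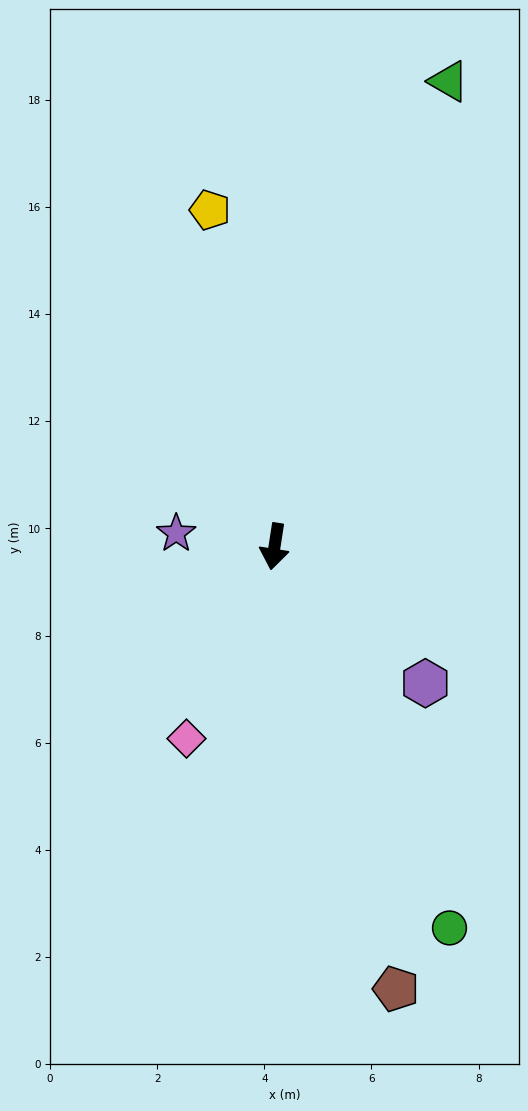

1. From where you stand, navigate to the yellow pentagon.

turn right 160°, forward 6.4 m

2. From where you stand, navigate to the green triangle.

turn left 168°, forward 9.3 m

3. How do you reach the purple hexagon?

turn left 57°, forward 3.8 m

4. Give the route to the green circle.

turn left 33°, forward 7.8 m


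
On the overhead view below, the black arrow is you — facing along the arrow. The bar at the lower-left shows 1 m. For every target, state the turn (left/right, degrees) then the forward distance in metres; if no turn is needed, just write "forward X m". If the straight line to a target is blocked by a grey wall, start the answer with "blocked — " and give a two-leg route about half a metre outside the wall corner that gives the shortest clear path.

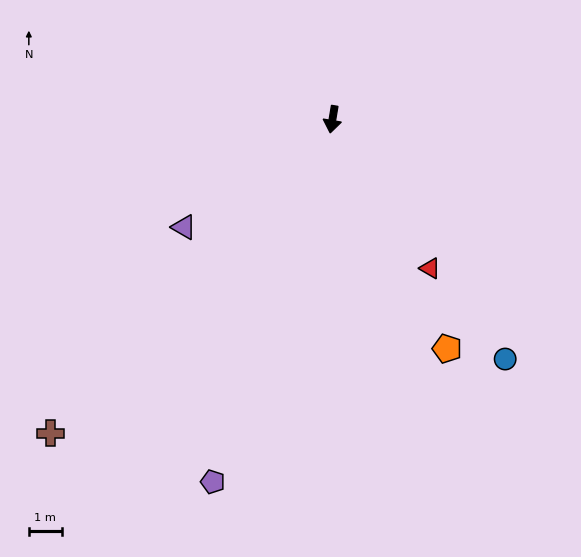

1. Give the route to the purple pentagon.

turn right 9°, forward 11.6 m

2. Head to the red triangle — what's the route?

turn left 43°, forward 5.4 m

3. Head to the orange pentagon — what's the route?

turn left 36°, forward 7.8 m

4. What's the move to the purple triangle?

turn right 45°, forward 5.6 m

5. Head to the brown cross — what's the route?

turn right 32°, forward 12.8 m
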